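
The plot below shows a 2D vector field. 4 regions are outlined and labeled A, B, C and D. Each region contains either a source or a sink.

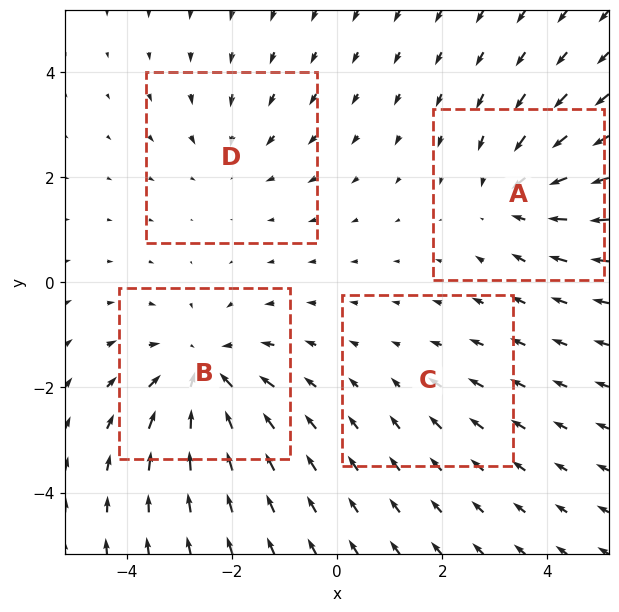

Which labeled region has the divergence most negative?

Divergence at each region's feature centre — A: about -4, B: about -6, C: about -2, D: about -3. Region B is most negative.

B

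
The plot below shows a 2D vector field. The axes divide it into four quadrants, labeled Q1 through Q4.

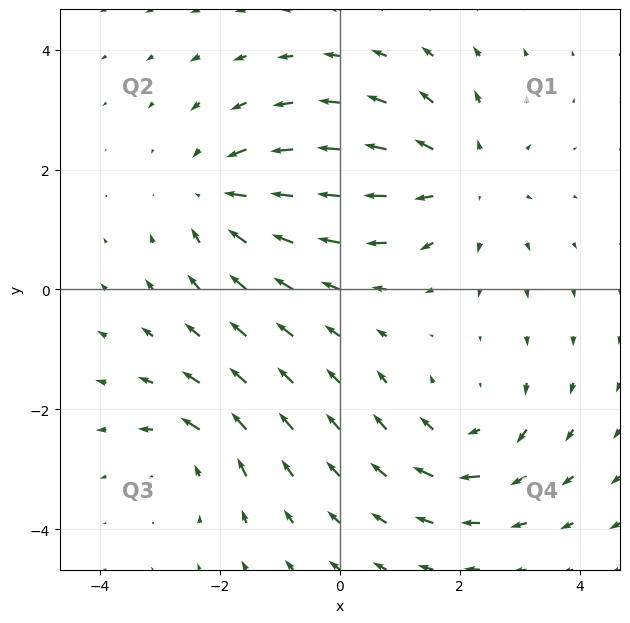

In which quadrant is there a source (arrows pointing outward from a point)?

Q1

The source sits at approximately (2.0, 1.9), which lies in quadrant Q1. The divergence there is about +4, positive as expected for a source.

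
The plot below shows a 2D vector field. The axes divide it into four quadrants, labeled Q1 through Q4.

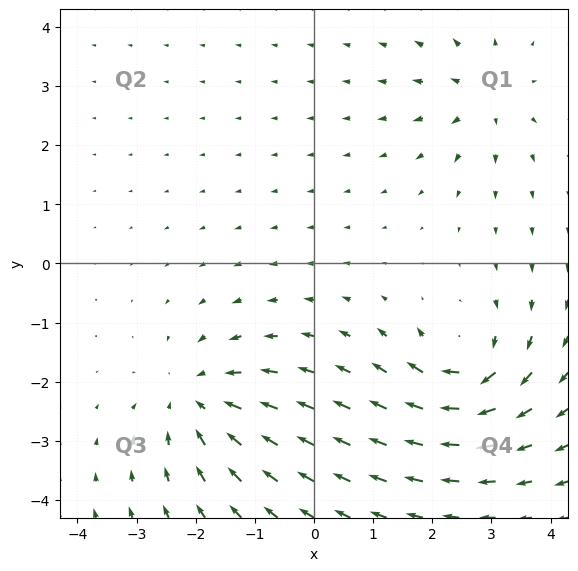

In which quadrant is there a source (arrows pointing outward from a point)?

Q1

The source sits at approximately (2.9, 2.8), which lies in quadrant Q1. The divergence there is about +4, positive as expected for a source.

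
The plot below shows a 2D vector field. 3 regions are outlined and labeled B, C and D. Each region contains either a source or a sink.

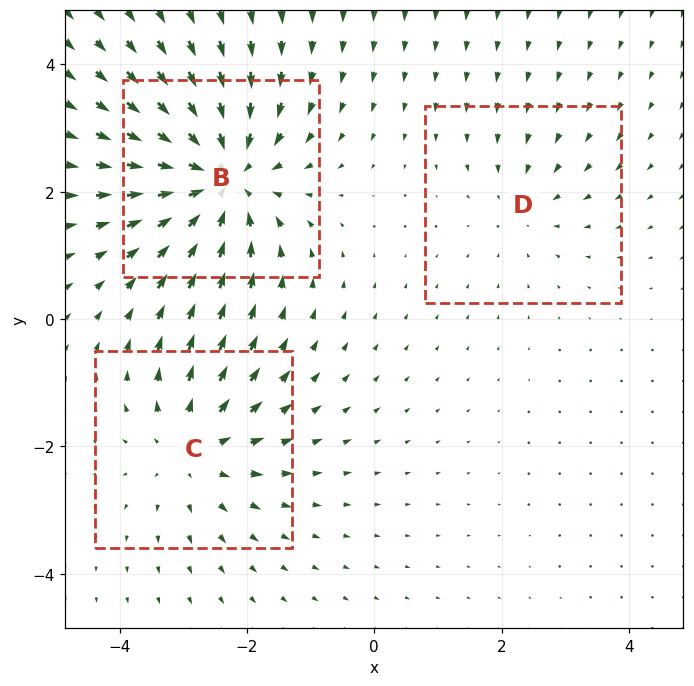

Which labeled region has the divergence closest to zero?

D

Divergence at each region's feature centre — B: about -5, C: about +3, D: about -2. Region D is closest to zero.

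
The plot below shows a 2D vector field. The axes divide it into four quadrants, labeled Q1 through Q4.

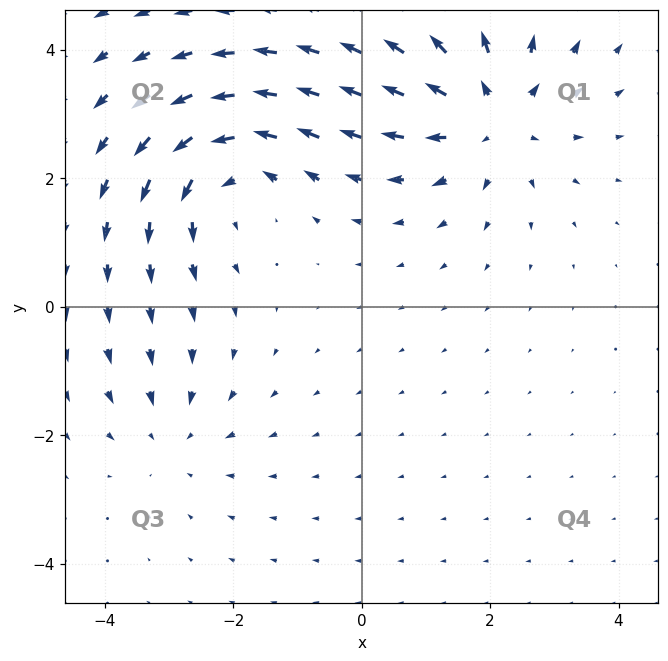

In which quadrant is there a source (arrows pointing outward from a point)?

The source sits at approximately (2.0, 3.0), which lies in quadrant Q1. The divergence there is about +5, positive as expected for a source.

Q1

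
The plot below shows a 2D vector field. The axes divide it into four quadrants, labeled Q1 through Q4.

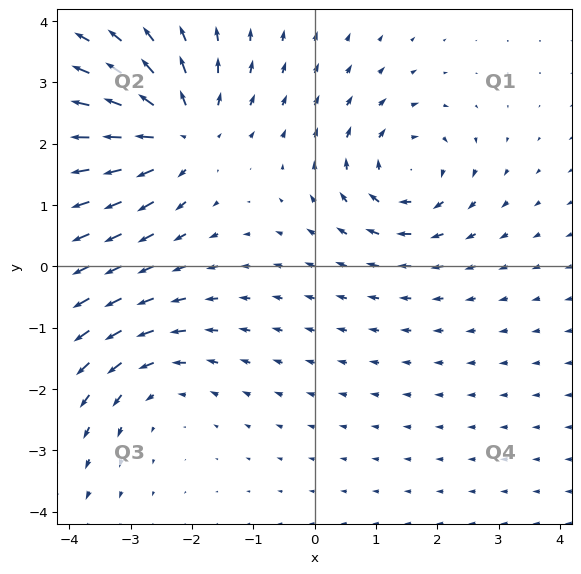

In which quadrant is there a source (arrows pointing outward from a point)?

The source sits at approximately (-2.2, 2.2), which lies in quadrant Q2. The divergence there is about +5, positive as expected for a source.

Q2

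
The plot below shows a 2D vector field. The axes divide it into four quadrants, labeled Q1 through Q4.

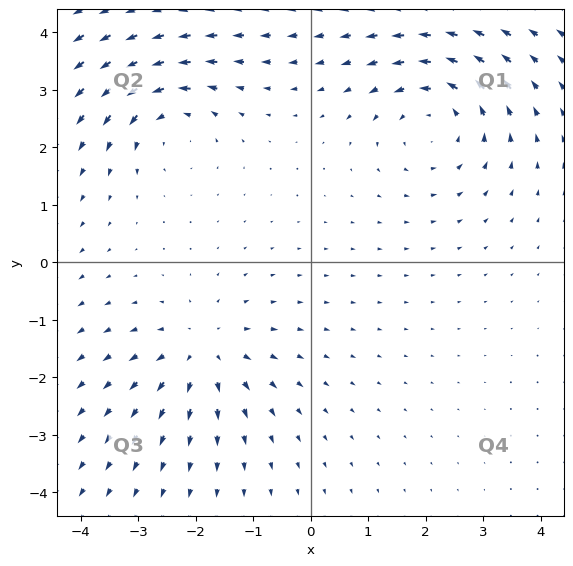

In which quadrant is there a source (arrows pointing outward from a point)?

The source sits at approximately (-1.9, -1.6), which lies in quadrant Q3. The divergence there is about +4, positive as expected for a source.

Q3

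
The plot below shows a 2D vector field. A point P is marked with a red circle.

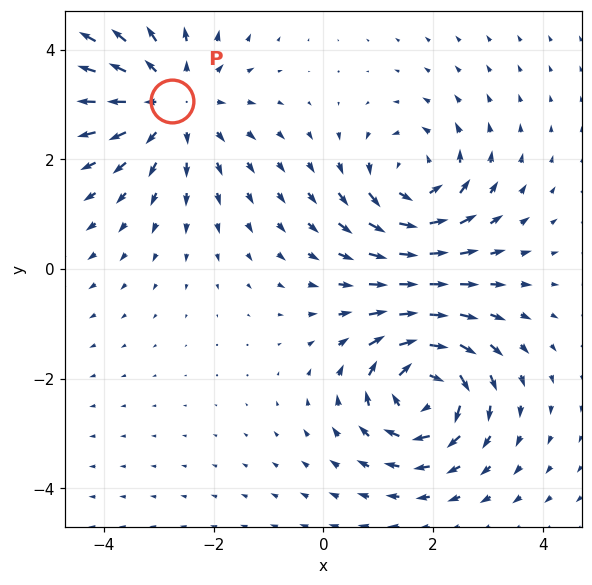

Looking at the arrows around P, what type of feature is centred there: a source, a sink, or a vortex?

At P (-2.8, 3.1) the arrows spread outward. Divergence about +3, curl ≈0 — positive divergence with near-zero curl is a source.

source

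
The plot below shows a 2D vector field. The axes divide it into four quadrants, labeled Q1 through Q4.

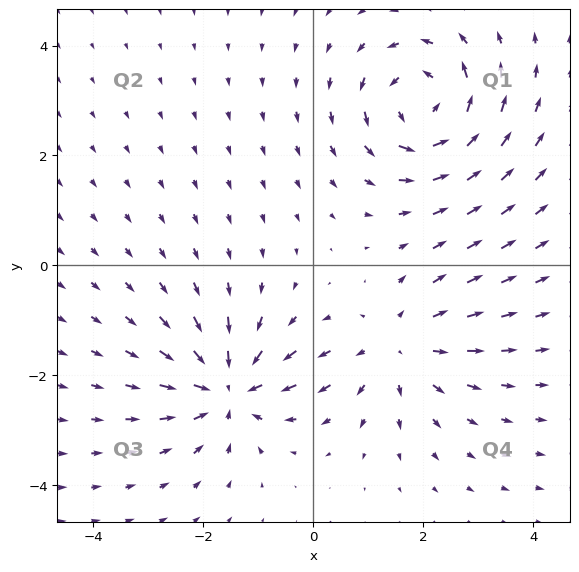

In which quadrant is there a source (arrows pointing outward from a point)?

The source sits at approximately (1.5, -1.5), which lies in quadrant Q4. The divergence there is about +3, positive as expected for a source.

Q4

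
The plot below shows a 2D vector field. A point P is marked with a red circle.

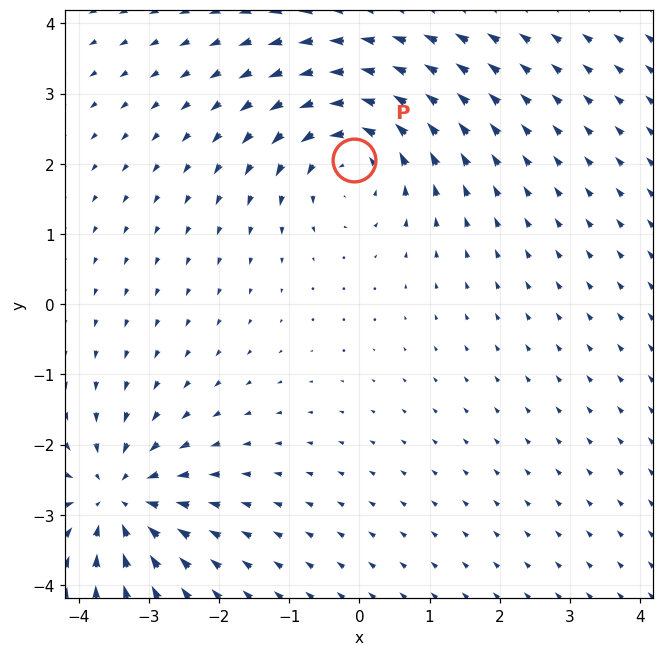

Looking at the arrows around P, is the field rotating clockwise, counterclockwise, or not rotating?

Near P at (-0.1, 2.1) the arrows circulate counterclockwise. The curl (z-component) there is about +5; positive curl means counterclockwise rotation.

counterclockwise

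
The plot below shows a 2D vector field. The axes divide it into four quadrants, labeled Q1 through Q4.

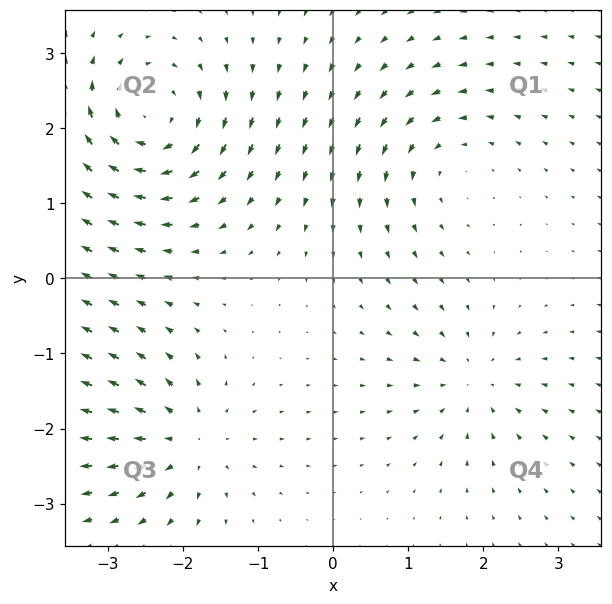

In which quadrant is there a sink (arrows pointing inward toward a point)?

The sink sits at approximately (1.9, -1.4), which lies in quadrant Q4. The divergence there is about -4, negative as expected for a sink.

Q4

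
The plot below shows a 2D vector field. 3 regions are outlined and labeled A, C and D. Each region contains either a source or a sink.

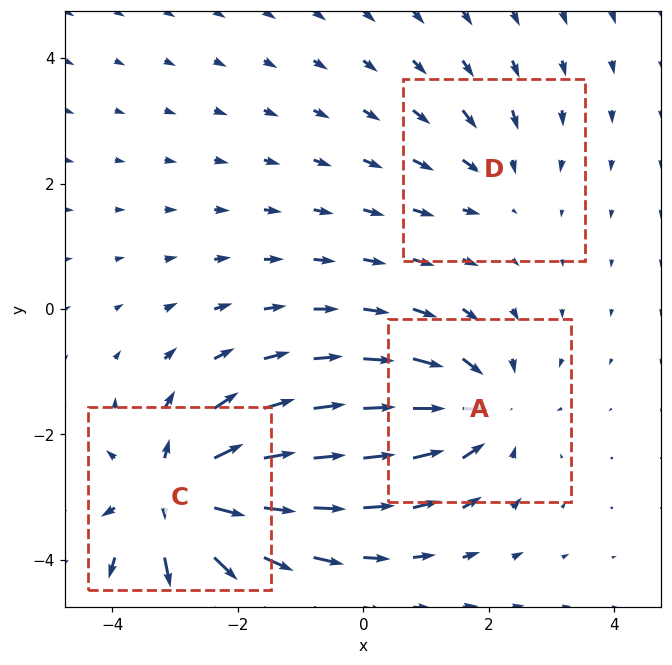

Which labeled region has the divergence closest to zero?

Divergence at each region's feature centre — A: about -4, C: about +6, D: about -2. Region D is closest to zero.

D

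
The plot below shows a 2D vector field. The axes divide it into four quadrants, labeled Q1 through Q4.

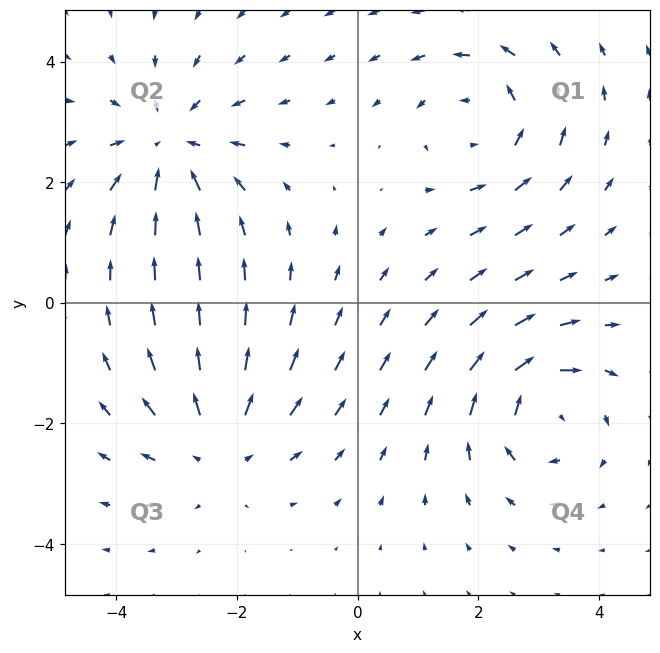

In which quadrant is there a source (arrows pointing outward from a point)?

Q3

The source sits at approximately (-2.3, -2.4), which lies in quadrant Q3. The divergence there is about +3, positive as expected for a source.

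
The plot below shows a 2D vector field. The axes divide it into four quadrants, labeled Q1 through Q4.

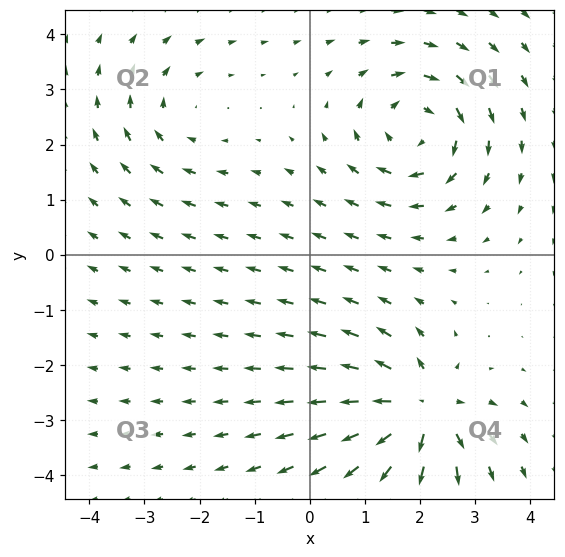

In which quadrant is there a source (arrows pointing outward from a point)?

The source sits at approximately (2.0, -2.8), which lies in quadrant Q4. The divergence there is about +6, positive as expected for a source.

Q4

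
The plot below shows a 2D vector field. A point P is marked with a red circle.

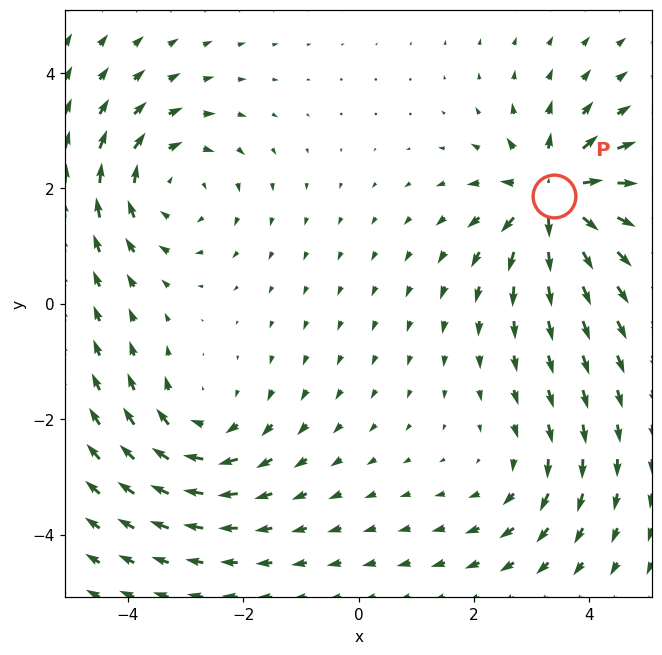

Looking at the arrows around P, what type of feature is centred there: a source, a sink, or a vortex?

At P (3.4, 1.9) the arrows spread outward. Divergence about +7, curl ≈0 — positive divergence with near-zero curl is a source.

source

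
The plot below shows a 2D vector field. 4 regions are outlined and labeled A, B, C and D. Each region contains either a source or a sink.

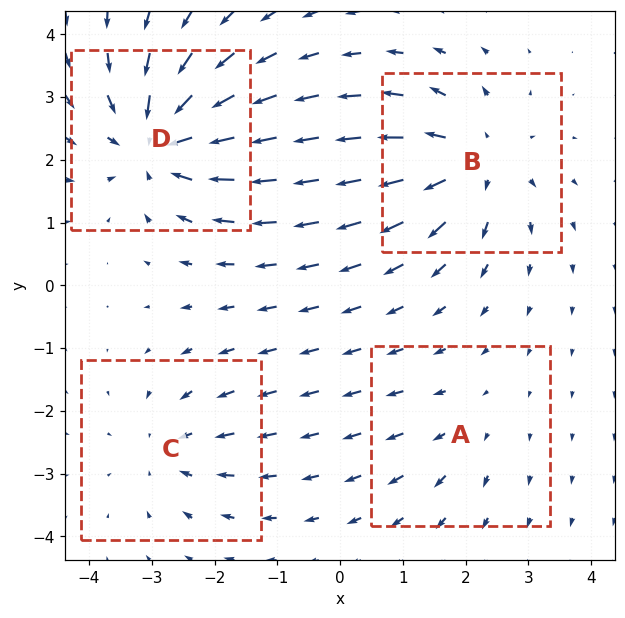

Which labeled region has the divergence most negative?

D

Divergence at each region's feature centre — A: about +2, B: about +5, C: about -3, D: about -6. Region D is most negative.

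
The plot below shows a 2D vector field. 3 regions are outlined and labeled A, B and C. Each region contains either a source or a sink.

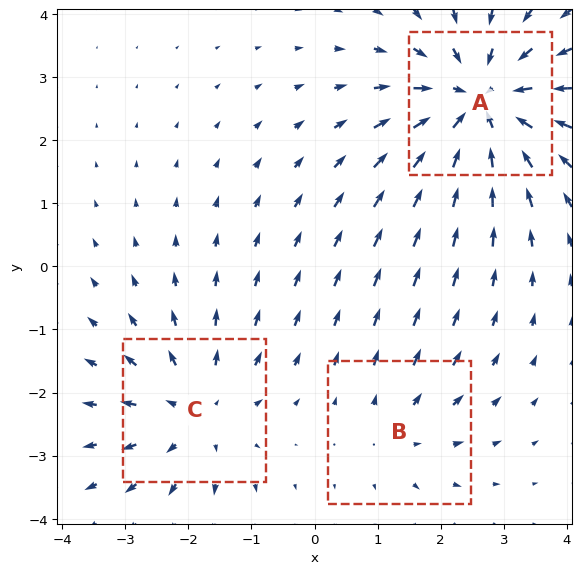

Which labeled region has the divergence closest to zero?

Divergence at each region's feature centre — A: about -5, B: about +2, C: about +3. Region B is closest to zero.

B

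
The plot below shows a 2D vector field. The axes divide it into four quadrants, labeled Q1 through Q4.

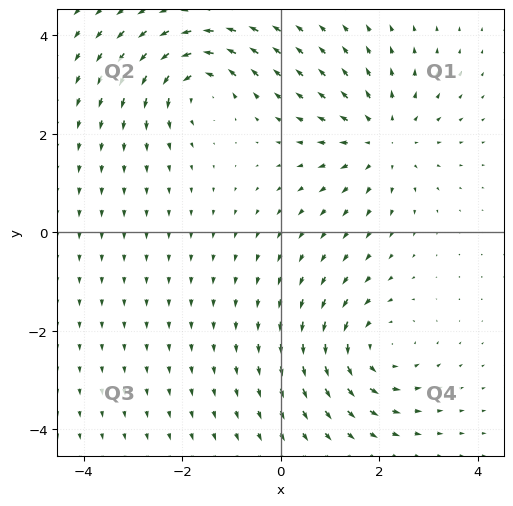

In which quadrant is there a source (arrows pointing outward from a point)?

The source sits at approximately (2.1, 1.9), which lies in quadrant Q1. The divergence there is about +4, positive as expected for a source.

Q1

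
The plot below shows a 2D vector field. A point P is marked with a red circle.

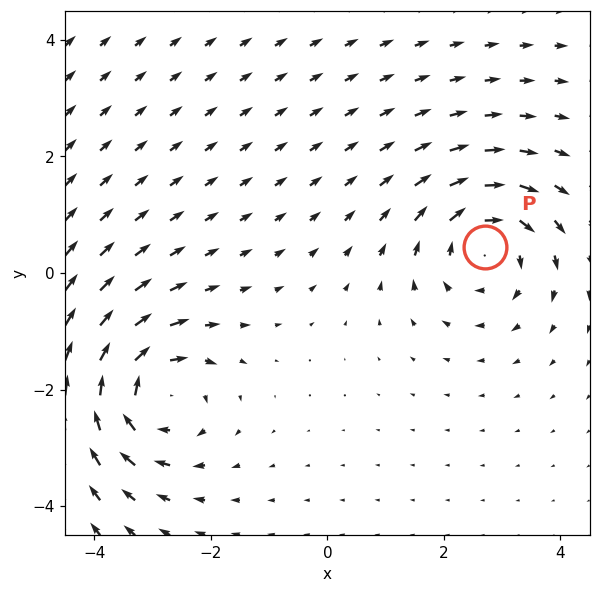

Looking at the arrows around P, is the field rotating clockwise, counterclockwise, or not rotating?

Near P at (2.7, 0.4) the arrows circulate clockwise. The curl (z-component) there is about -4; negative curl means clockwise rotation.

clockwise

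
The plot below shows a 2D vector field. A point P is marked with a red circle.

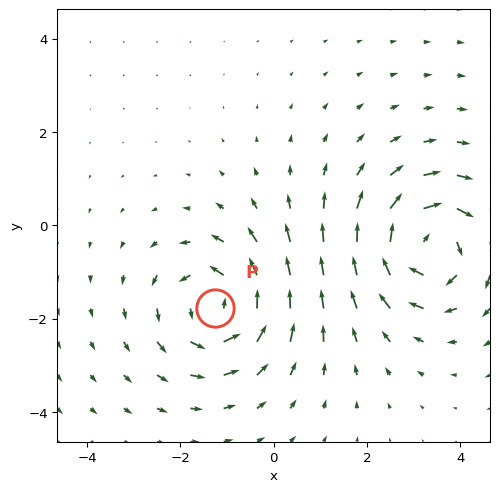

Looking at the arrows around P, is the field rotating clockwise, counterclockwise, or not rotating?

Near P at (-1.2, -1.8) the arrows circulate counterclockwise. The curl (z-component) there is about +4; positive curl means counterclockwise rotation.

counterclockwise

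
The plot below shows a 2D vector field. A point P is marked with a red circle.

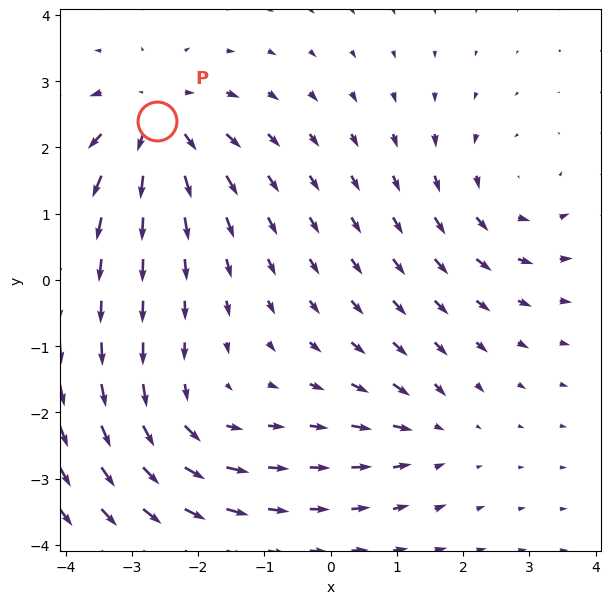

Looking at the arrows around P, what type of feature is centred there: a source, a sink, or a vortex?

At P (-2.6, 2.4) the arrows spread outward. Divergence about +6, curl ≈0 — positive divergence with near-zero curl is a source.

source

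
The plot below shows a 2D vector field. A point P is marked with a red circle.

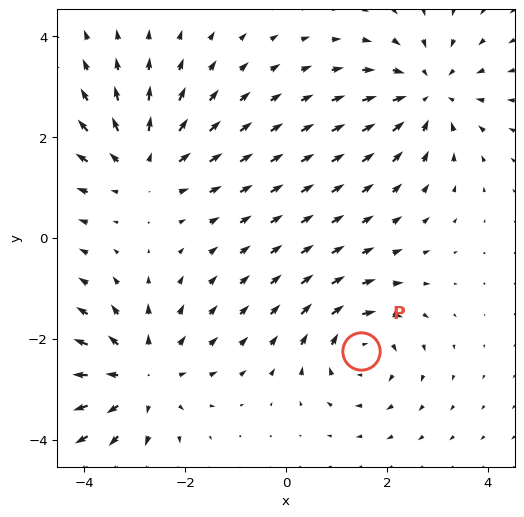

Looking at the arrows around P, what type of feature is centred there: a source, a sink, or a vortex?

At P (1.5, -2.2) the arrows circulate clockwise. Divergence ≈0, curl about -5 — near-zero divergence with nonzero curl is a vortex.

vortex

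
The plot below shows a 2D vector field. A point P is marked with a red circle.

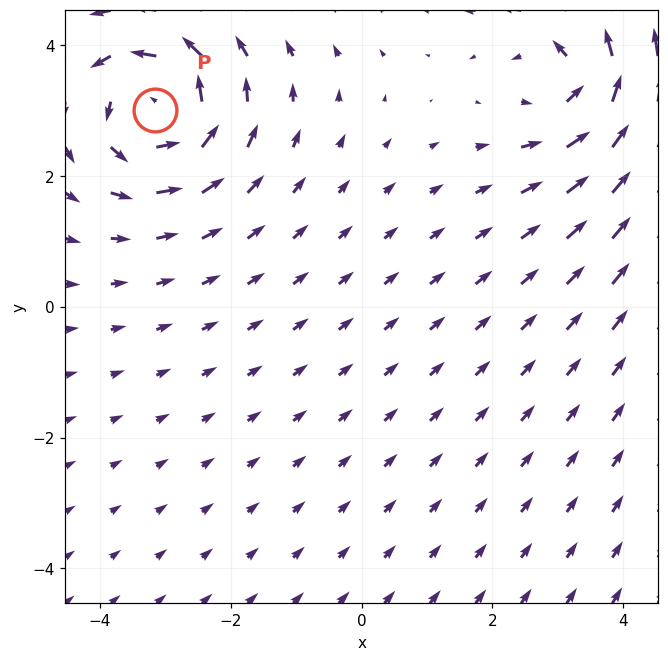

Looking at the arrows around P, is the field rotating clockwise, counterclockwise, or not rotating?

Near P at (-3.2, 3.0) the arrows circulate counterclockwise. The curl (z-component) there is about +4; positive curl means counterclockwise rotation.

counterclockwise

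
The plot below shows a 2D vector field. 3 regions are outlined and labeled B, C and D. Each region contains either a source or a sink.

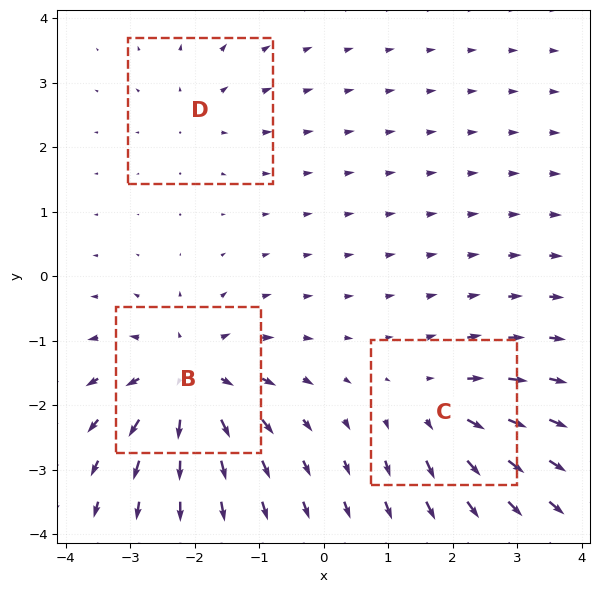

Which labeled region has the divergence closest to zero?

D

Divergence at each region's feature centre — B: about +5, C: about +4, D: about +2. Region D is closest to zero.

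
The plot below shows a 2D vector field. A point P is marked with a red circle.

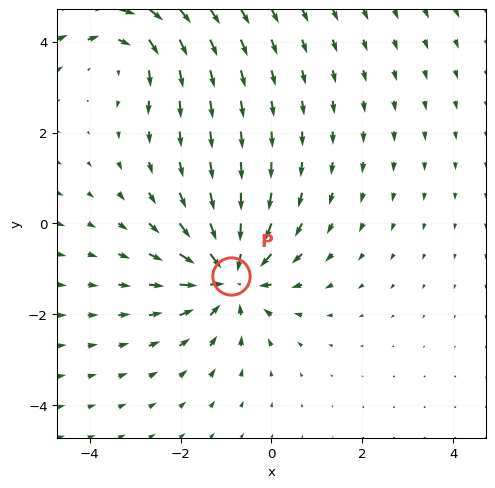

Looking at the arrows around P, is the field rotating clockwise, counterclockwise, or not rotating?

not rotating

Near P at (-0.9, -1.2) the arrows show no circulation. The curl there is ≈0.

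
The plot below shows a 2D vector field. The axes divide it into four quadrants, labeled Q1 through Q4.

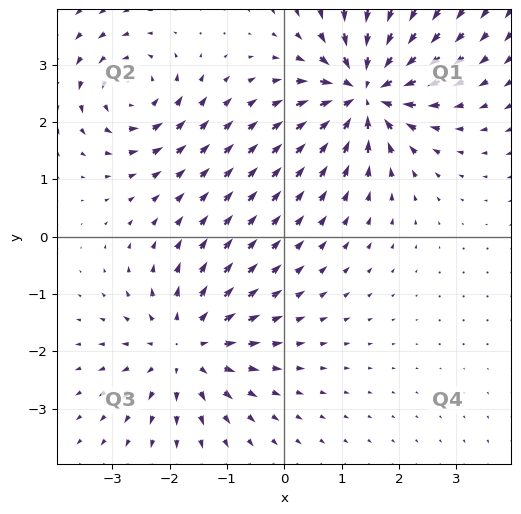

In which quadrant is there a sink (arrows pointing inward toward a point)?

Q1

The sink sits at approximately (1.4, 2.5), which lies in quadrant Q1. The divergence there is about -7, negative as expected for a sink.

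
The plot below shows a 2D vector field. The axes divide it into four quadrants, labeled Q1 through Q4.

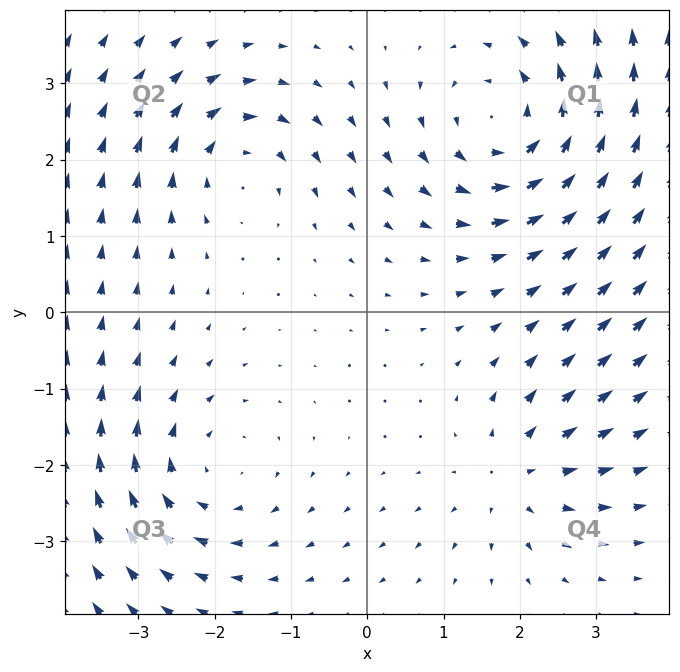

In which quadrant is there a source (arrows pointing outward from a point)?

The source sits at approximately (2.0, -2.1), which lies in quadrant Q4. The divergence there is about +3, positive as expected for a source.

Q4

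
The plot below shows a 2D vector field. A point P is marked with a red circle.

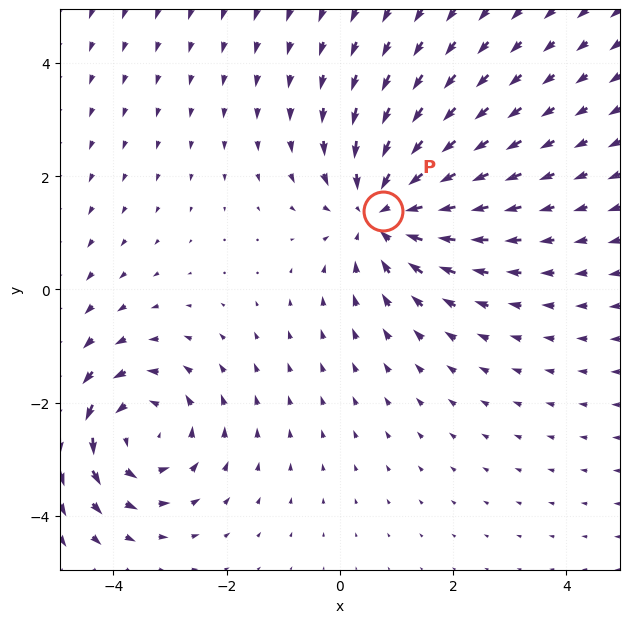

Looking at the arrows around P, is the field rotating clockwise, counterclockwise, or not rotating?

Near P at (0.8, 1.4) the arrows show no circulation. The curl there is ≈0.

not rotating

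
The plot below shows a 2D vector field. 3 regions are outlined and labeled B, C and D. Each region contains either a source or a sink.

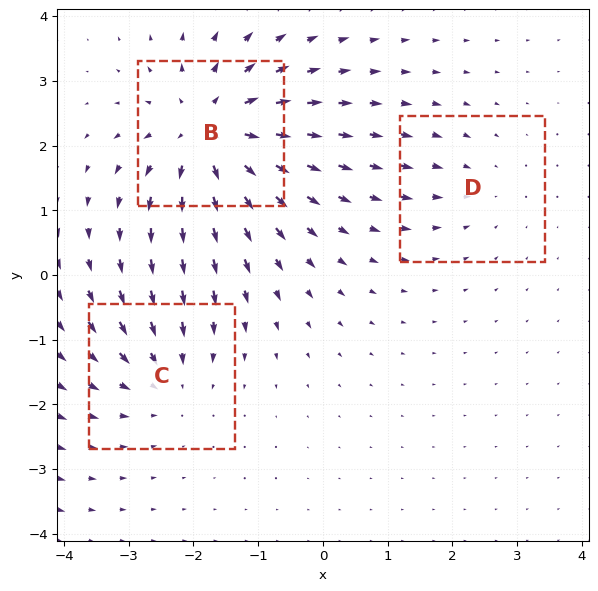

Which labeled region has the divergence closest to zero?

Divergence at each region's feature centre — B: about +5, C: about -3, D: about -2. Region D is closest to zero.

D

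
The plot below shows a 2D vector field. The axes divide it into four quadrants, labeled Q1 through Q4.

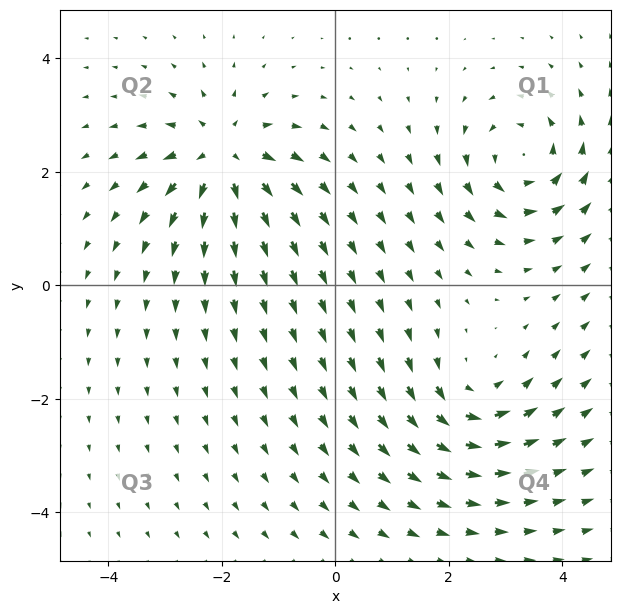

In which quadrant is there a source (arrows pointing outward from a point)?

Q2

The source sits at approximately (-2.0, 2.3), which lies in quadrant Q2. The divergence there is about +6, positive as expected for a source.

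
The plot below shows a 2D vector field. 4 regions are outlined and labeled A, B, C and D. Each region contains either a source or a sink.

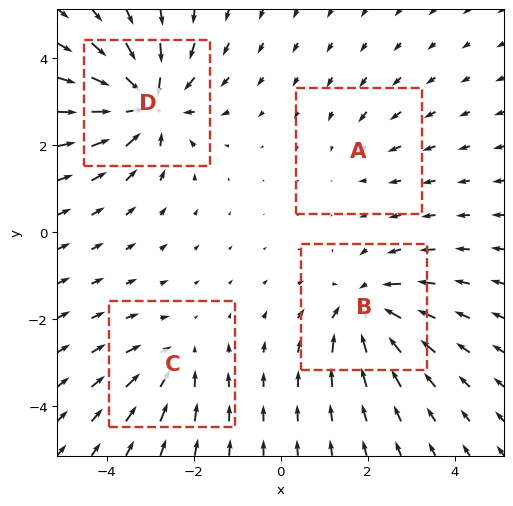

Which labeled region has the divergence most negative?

D

Divergence at each region's feature centre — A: about -2, B: about -5, C: about -3, D: about -7. Region D is most negative.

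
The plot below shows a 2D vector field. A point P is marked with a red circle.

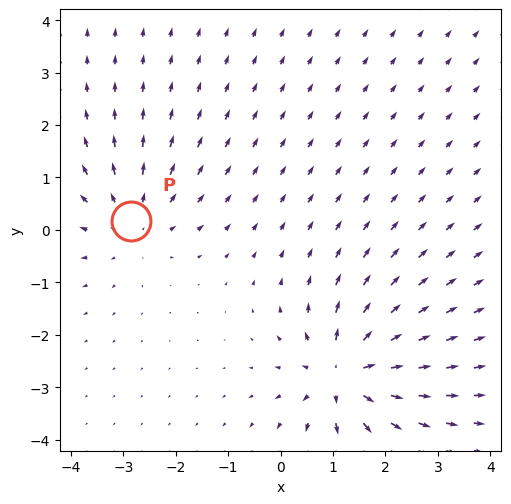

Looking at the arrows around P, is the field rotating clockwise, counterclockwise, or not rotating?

Near P at (-2.8, 0.2) the arrows show no circulation. The curl there is ≈0.

not rotating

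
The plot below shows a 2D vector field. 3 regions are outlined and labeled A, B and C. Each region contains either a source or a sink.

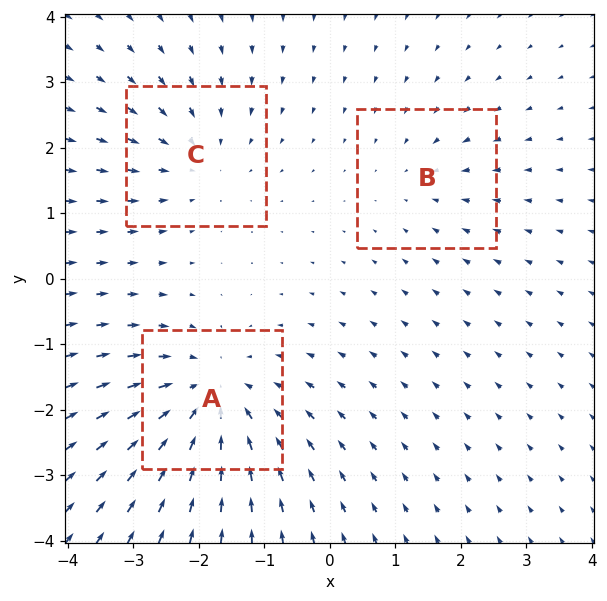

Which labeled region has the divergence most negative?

A

Divergence at each region's feature centre — A: about -5, B: about -2, C: about -3. Region A is most negative.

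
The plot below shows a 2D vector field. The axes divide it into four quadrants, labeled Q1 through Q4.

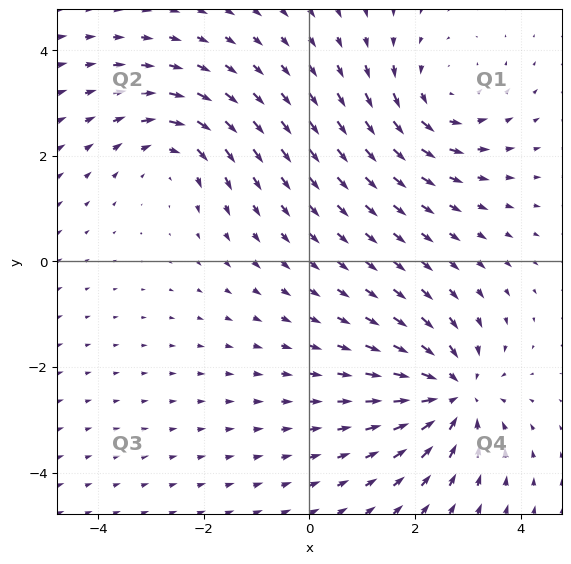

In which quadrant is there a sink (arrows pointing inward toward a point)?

The sink sits at approximately (2.7, -2.5), which lies in quadrant Q4. The divergence there is about -5, negative as expected for a sink.

Q4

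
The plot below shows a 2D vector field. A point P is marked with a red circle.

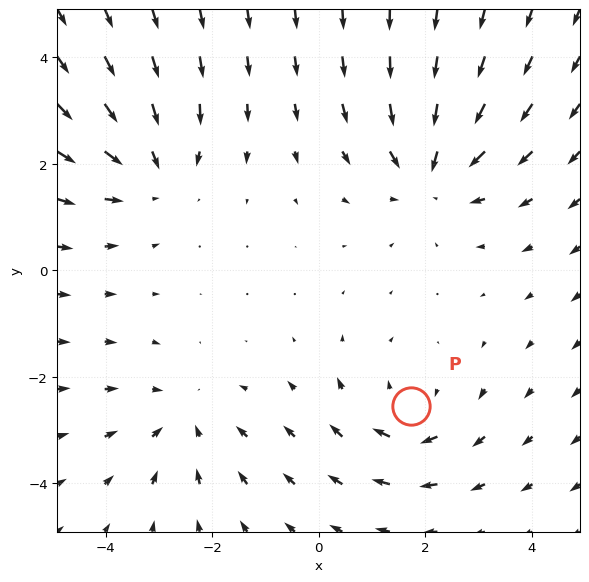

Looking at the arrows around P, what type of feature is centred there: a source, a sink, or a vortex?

At P (1.7, -2.6) the arrows circulate clockwise. Divergence ≈0, curl about -4 — near-zero divergence with nonzero curl is a vortex.

vortex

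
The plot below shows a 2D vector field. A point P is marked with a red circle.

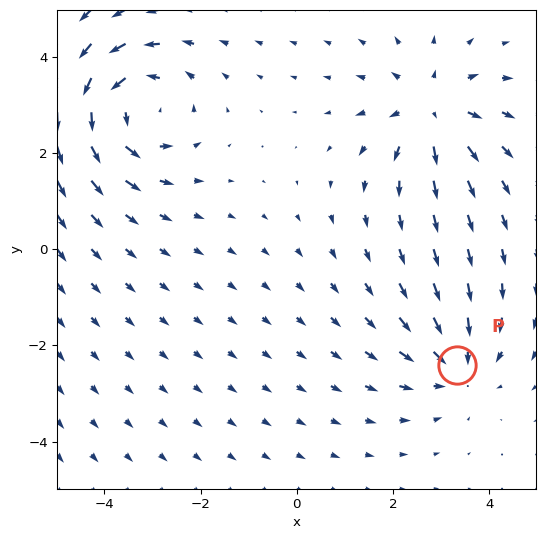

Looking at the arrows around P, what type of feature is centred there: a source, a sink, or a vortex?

At P (3.3, -2.4) the arrows converge inward. Divergence about -3, curl ≈0 — negative divergence with near-zero curl is a sink.

sink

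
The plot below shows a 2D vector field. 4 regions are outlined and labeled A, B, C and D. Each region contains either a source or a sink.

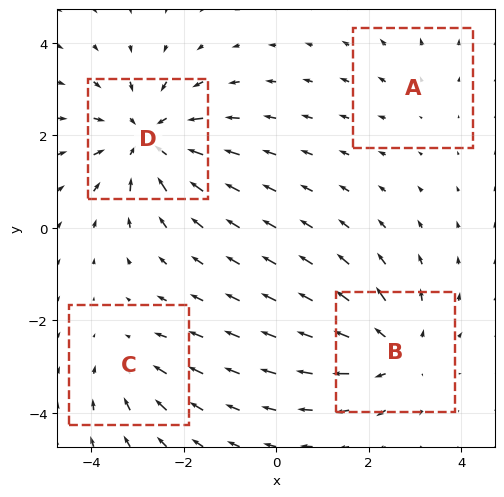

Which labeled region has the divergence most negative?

Divergence at each region's feature centre — A: about +2, B: about +5, C: about -3, D: about -6. Region D is most negative.

D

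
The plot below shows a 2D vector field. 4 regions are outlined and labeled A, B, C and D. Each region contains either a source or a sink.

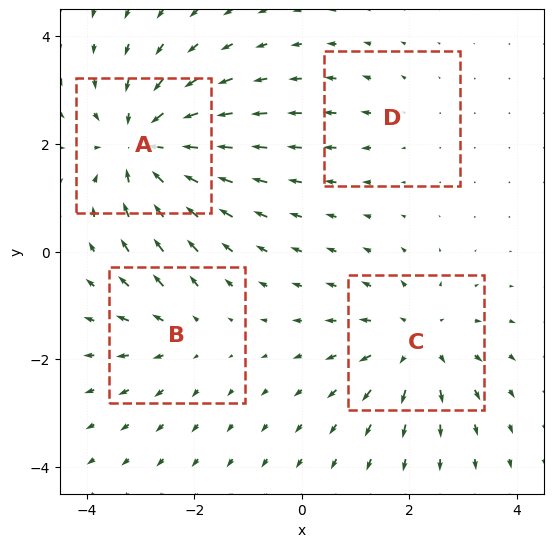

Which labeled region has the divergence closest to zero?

Divergence at each region's feature centre — A: about -7, B: about +3, C: about +5, D: about +2. Region D is closest to zero.

D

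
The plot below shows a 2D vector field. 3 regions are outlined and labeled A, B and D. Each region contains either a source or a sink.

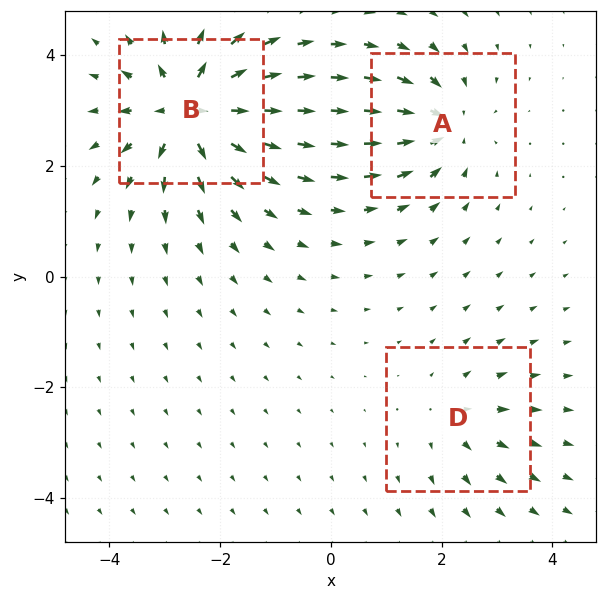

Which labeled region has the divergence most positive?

B

Divergence at each region's feature centre — A: about -4, B: about +6, D: about +2. Region B is most positive.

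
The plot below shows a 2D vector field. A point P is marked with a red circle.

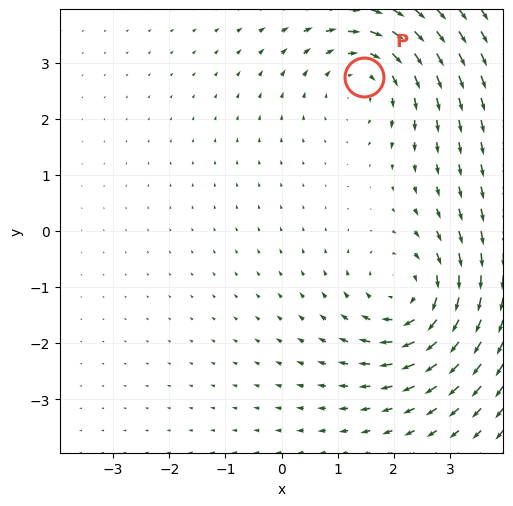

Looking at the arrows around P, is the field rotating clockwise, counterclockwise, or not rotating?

clockwise

Near P at (1.5, 2.7) the arrows circulate clockwise. The curl (z-component) there is about -3; negative curl means clockwise rotation.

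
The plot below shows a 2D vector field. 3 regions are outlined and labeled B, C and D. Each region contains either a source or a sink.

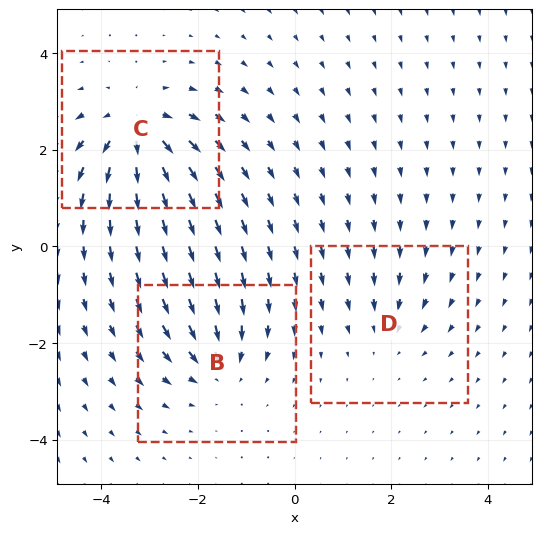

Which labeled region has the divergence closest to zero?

D

Divergence at each region's feature centre — B: about -4, C: about +5, D: about -2. Region D is closest to zero.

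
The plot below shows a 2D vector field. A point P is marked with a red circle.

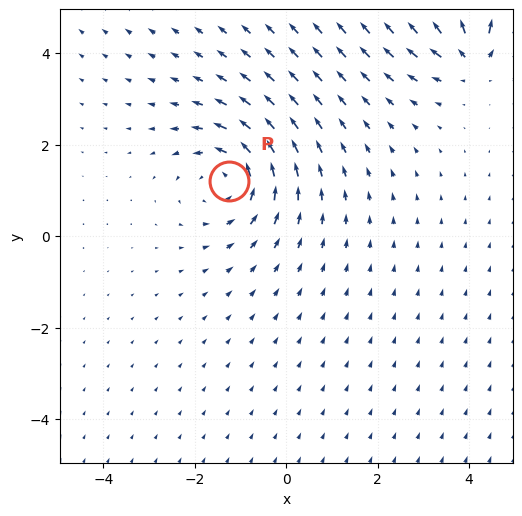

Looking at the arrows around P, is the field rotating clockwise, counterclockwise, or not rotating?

counterclockwise

Near P at (-1.3, 1.2) the arrows circulate counterclockwise. The curl (z-component) there is about +3; positive curl means counterclockwise rotation.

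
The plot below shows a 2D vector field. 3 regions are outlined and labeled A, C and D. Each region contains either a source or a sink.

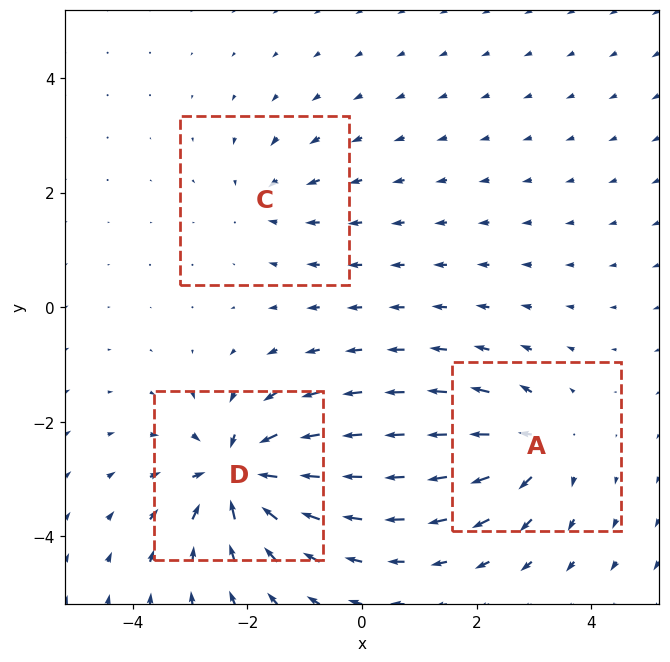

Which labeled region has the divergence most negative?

Divergence at each region's feature centre — A: about +4, C: about -3, D: about -6. Region D is most negative.

D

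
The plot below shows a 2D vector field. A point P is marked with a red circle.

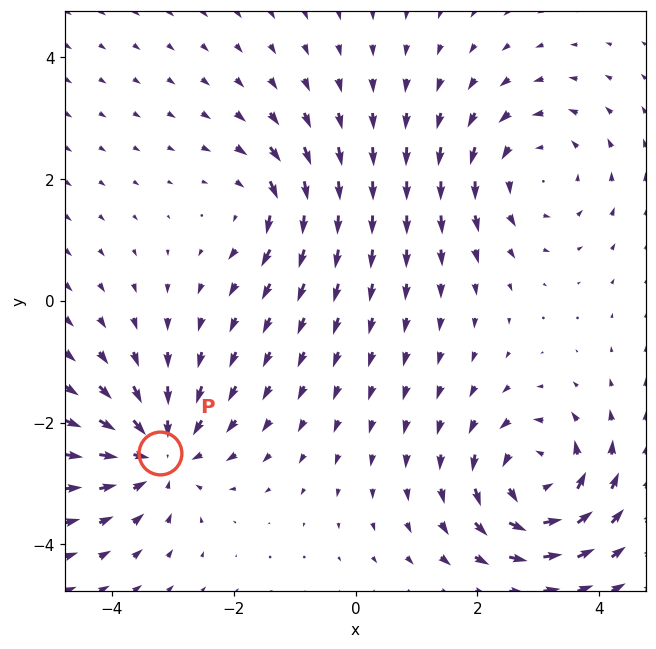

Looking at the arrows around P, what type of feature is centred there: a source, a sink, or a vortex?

At P (-3.2, -2.5) the arrows converge inward. Divergence about -5, curl ≈0 — negative divergence with near-zero curl is a sink.

sink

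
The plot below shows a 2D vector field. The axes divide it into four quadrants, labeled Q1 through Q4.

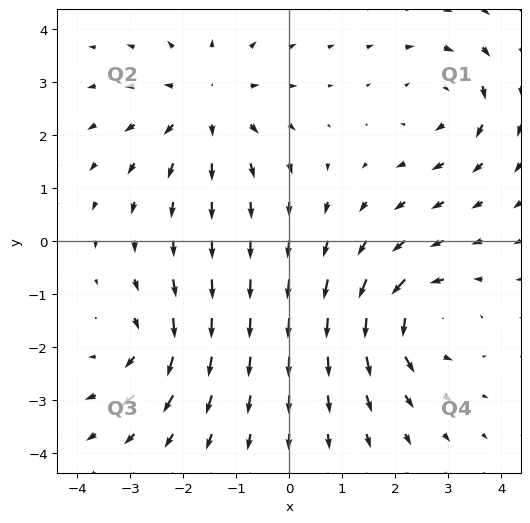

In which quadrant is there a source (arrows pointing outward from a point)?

The source sits at approximately (-1.6, 2.6), which lies in quadrant Q2. The divergence there is about +4, positive as expected for a source.

Q2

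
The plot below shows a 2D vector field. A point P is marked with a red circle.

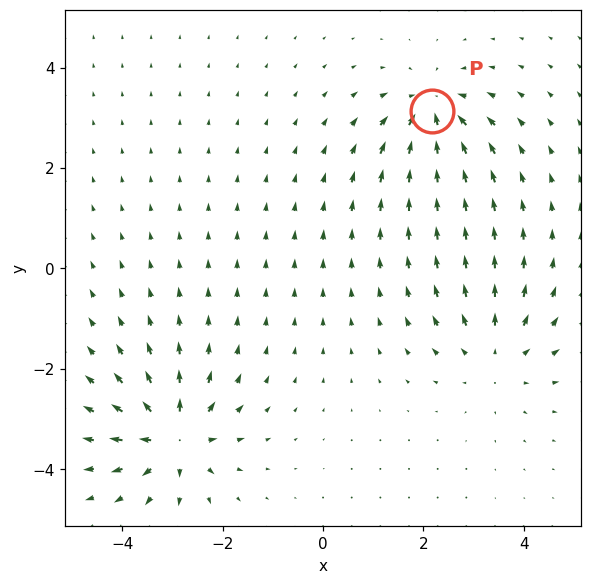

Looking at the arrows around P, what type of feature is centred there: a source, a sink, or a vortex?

At P (2.2, 3.1) the arrows converge inward. Divergence about -4, curl ≈0 — negative divergence with near-zero curl is a sink.

sink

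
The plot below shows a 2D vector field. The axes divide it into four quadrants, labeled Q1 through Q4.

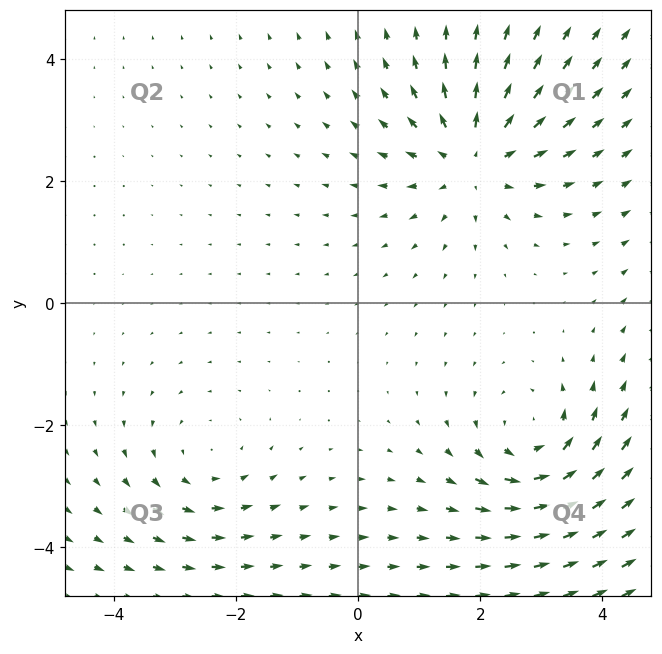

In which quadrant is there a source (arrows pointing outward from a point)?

Q1

The source sits at approximately (1.9, 2.4), which lies in quadrant Q1. The divergence there is about +4, positive as expected for a source.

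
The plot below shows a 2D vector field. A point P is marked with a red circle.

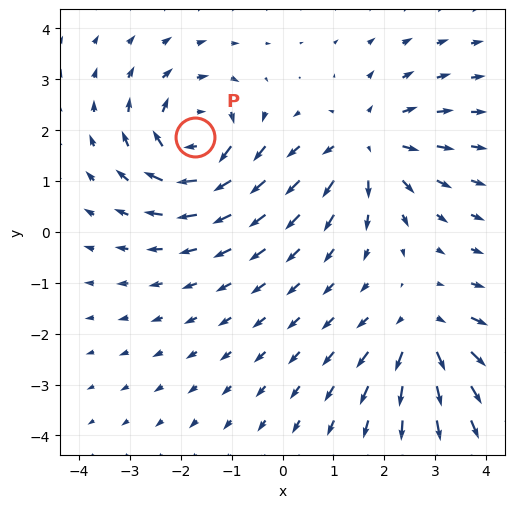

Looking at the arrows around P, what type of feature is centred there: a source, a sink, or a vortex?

vortex

At P (-1.7, 1.9) the arrows circulate clockwise. Divergence ≈0, curl about -5 — near-zero divergence with nonzero curl is a vortex.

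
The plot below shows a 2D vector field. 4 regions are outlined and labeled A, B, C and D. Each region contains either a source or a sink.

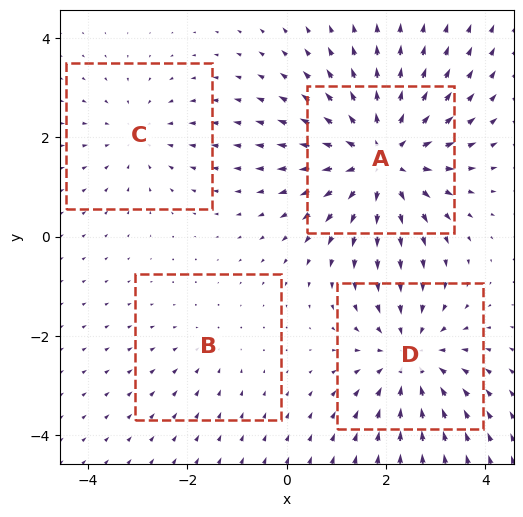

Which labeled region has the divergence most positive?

Divergence at each region's feature centre — A: about +6, B: about -2, C: about -3, D: about -4. Region A is most positive.

A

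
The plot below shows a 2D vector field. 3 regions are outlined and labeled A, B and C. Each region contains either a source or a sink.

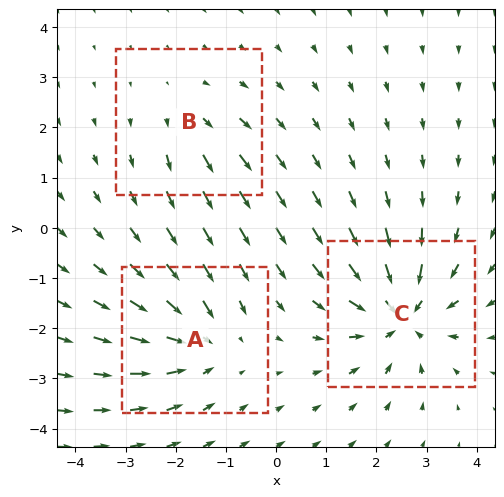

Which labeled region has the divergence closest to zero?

Divergence at each region's feature centre — A: about -4, B: about +2, C: about -5. Region B is closest to zero.

B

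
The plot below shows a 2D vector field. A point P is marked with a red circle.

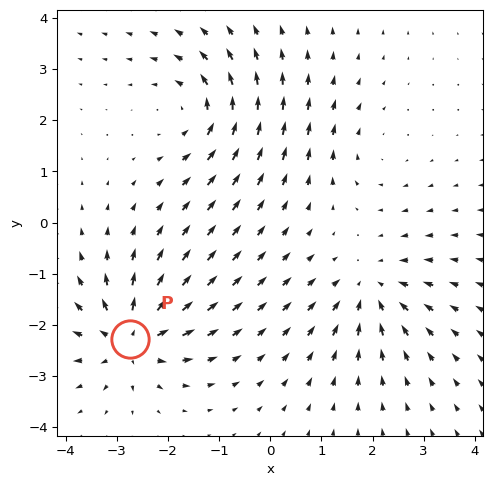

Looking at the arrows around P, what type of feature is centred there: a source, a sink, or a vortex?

source

At P (-2.7, -2.3) the arrows spread outward. Divergence about +6, curl ≈0 — positive divergence with near-zero curl is a source.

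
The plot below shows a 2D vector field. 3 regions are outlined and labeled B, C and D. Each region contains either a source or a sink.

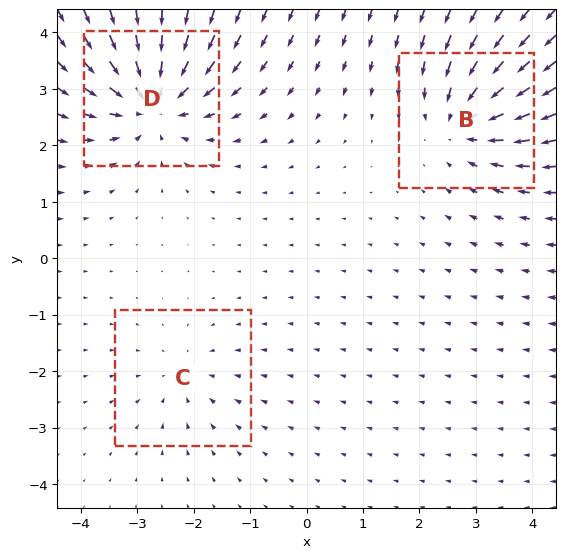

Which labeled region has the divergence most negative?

D

Divergence at each region's feature centre — B: about -4, C: about -2, D: about -5. Region D is most negative.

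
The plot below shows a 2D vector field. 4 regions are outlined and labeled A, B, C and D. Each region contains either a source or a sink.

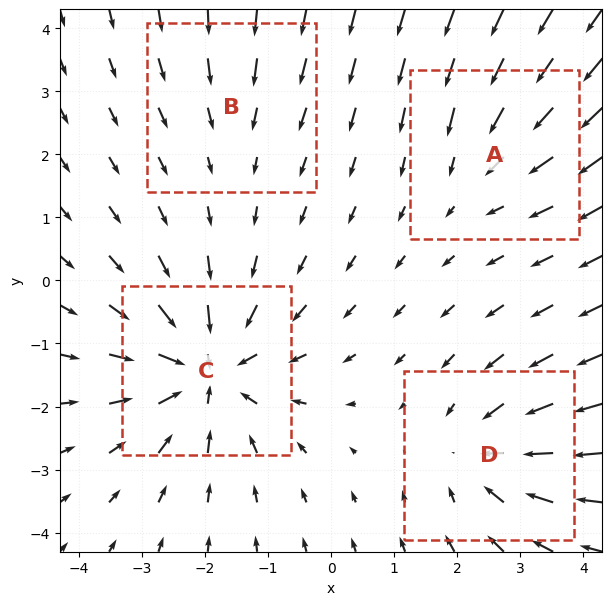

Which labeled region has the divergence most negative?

C

Divergence at each region's feature centre — A: about -3, B: about -2, C: about -7, D: about -4. Region C is most negative.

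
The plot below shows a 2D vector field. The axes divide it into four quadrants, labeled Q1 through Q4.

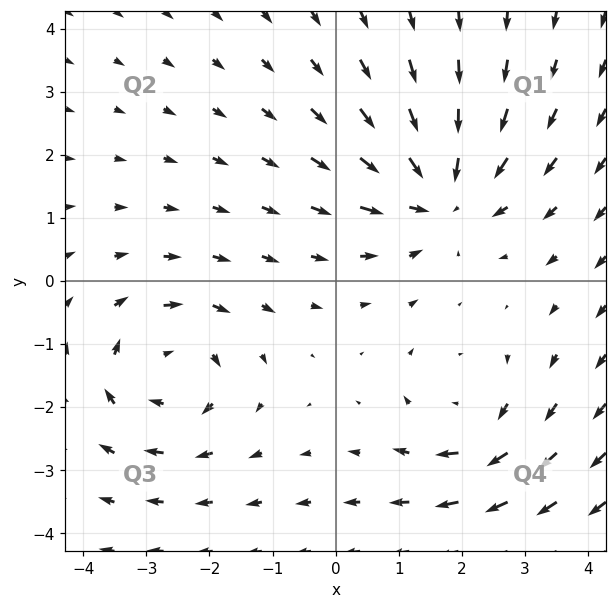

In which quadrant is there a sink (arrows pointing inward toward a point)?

The sink sits at approximately (1.7, 1.4), which lies in quadrant Q1. The divergence there is about -5, negative as expected for a sink.

Q1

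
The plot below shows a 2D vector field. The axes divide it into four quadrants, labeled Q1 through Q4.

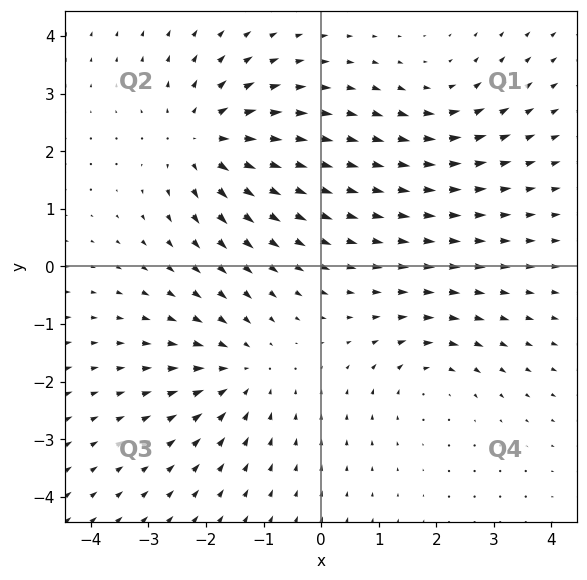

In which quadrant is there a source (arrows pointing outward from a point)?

The source sits at approximately (-2.1, 2.2), which lies in quadrant Q2. The divergence there is about +4, positive as expected for a source.

Q2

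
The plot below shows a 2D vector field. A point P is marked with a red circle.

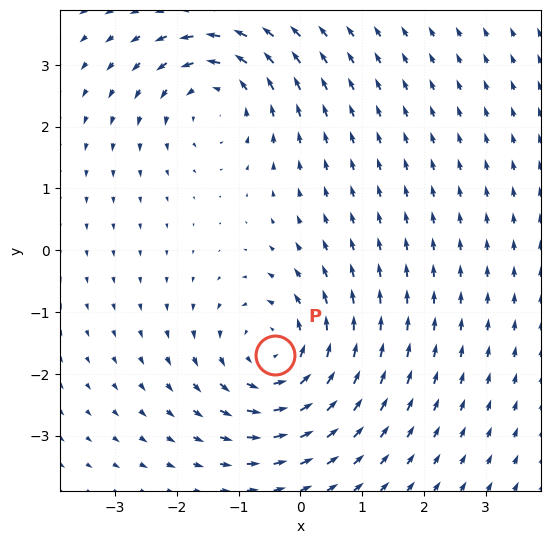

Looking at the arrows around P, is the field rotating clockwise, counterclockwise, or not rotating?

counterclockwise

Near P at (-0.4, -1.7) the arrows circulate counterclockwise. The curl (z-component) there is about +4; positive curl means counterclockwise rotation.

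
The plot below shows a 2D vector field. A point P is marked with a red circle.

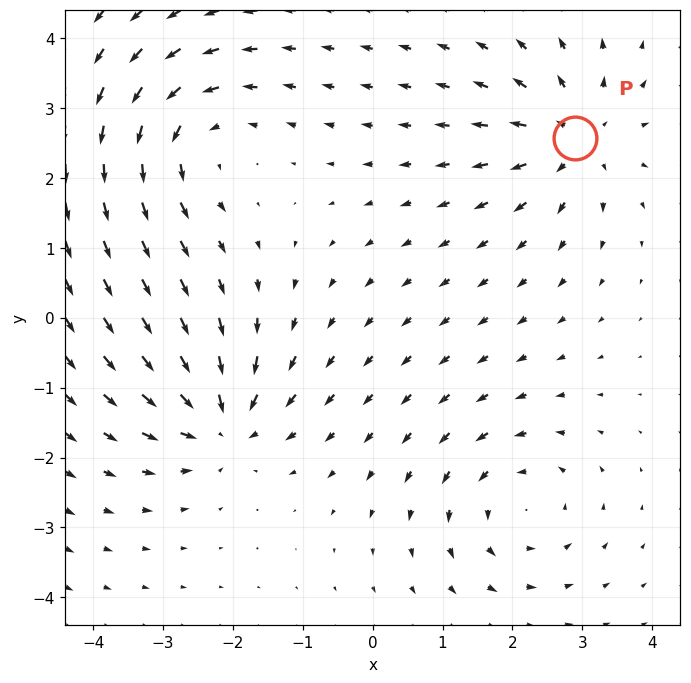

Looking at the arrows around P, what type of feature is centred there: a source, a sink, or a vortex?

At P (2.9, 2.6) the arrows spread outward. Divergence about +5, curl ≈0 — positive divergence with near-zero curl is a source.

source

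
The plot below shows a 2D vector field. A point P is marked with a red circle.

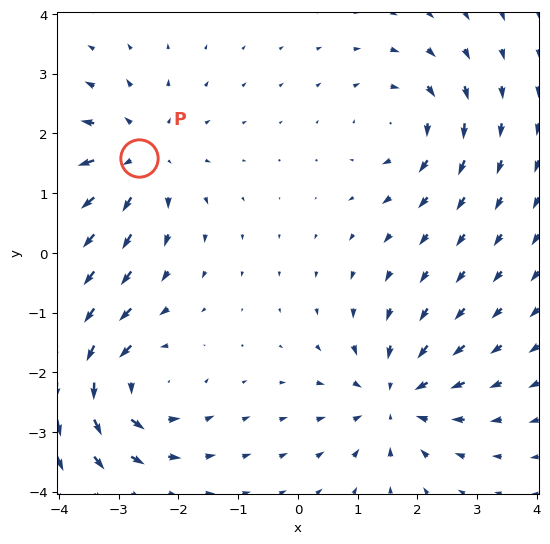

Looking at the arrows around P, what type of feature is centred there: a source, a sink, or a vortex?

At P (-2.7, 1.6) the arrows spread outward. Divergence about +3, curl ≈0 — positive divergence with near-zero curl is a source.

source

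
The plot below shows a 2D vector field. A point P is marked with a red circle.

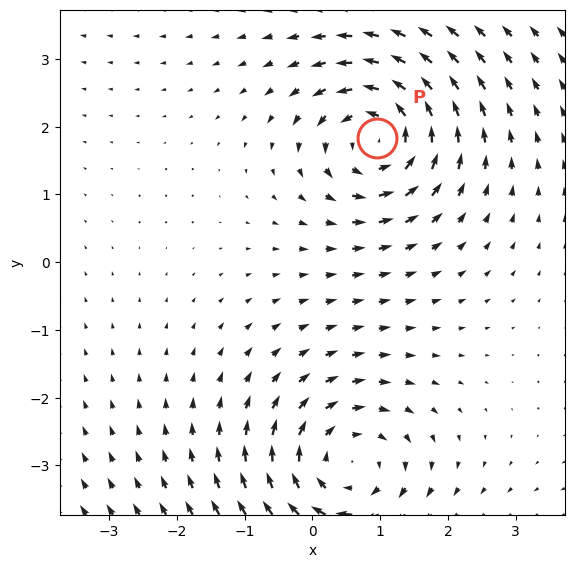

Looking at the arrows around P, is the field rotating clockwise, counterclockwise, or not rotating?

Near P at (1.0, 1.8) the arrows circulate counterclockwise. The curl (z-component) there is about +5; positive curl means counterclockwise rotation.

counterclockwise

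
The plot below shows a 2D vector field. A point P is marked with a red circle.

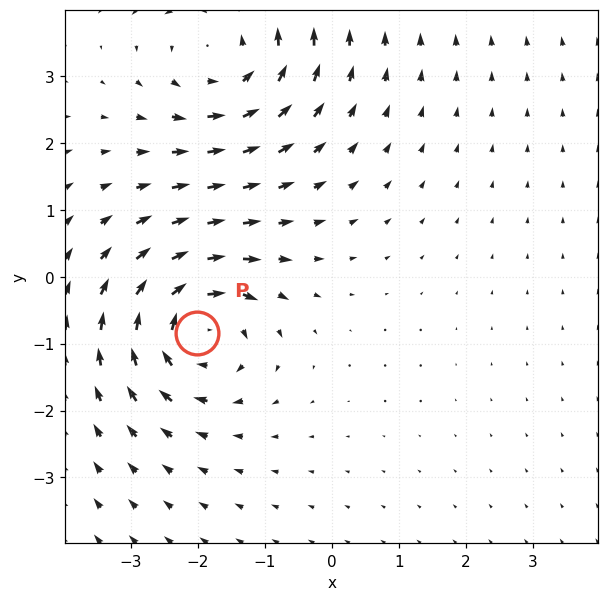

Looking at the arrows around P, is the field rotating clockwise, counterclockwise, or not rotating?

clockwise

Near P at (-2.0, -0.8) the arrows circulate clockwise. The curl (z-component) there is about -6; negative curl means clockwise rotation.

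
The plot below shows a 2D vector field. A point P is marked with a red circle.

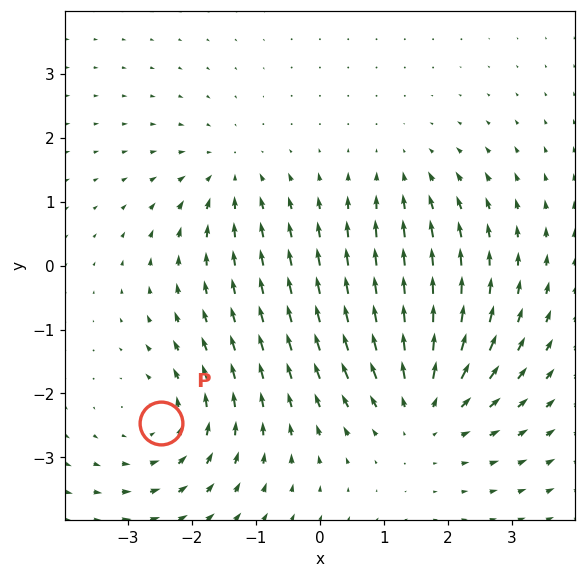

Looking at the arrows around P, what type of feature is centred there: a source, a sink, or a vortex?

At P (-2.5, -2.5) the arrows circulate counterclockwise. Divergence ≈0, curl about +4 — near-zero divergence with nonzero curl is a vortex.

vortex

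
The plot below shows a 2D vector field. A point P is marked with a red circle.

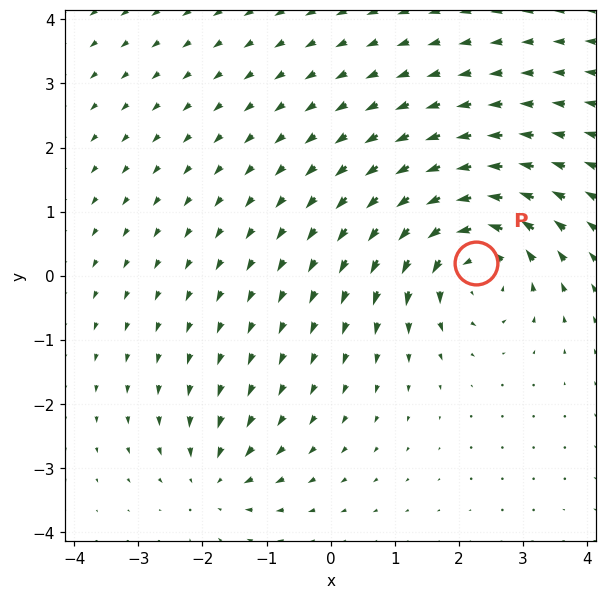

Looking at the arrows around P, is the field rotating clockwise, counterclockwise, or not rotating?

counterclockwise

Near P at (2.3, 0.2) the arrows circulate counterclockwise. The curl (z-component) there is about +6; positive curl means counterclockwise rotation.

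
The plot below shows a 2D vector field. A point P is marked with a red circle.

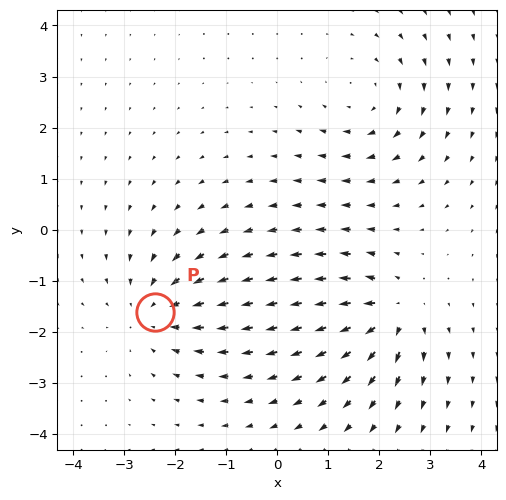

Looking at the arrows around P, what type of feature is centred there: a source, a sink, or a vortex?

At P (-2.4, -1.6) the arrows converge inward. Divergence about -4, curl ≈0 — negative divergence with near-zero curl is a sink.

sink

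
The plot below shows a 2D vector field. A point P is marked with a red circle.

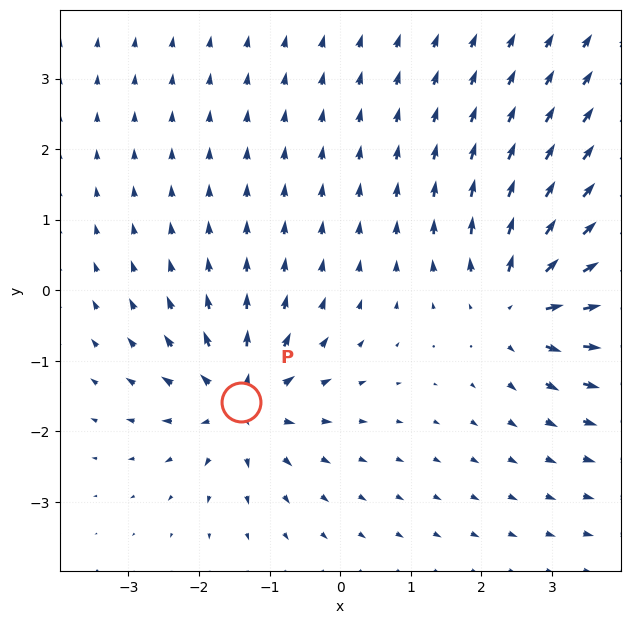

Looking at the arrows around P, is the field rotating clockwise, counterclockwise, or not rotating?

Near P at (-1.4, -1.6) the arrows show no circulation. The curl there is ≈0.

not rotating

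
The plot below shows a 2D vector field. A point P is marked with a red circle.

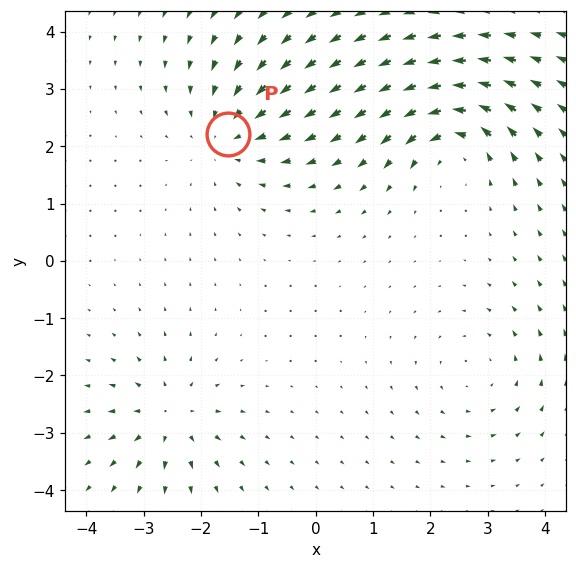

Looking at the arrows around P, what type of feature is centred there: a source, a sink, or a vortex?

sink

At P (-1.5, 2.2) the arrows converge inward. Divergence about -3, curl ≈0 — negative divergence with near-zero curl is a sink.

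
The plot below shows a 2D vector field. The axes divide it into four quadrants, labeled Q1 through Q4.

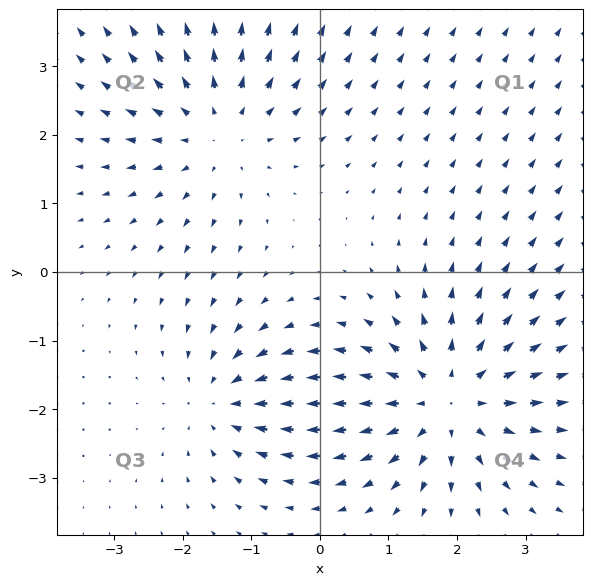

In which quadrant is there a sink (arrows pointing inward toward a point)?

Q3

The sink sits at approximately (-1.4, -1.9), which lies in quadrant Q3. The divergence there is about -3, negative as expected for a sink.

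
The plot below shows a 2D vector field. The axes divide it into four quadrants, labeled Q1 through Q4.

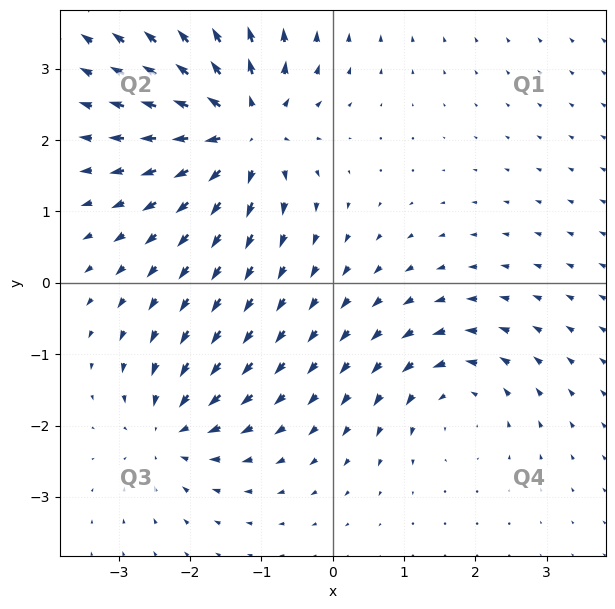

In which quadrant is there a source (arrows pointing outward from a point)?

Q2

The source sits at approximately (-1.2, 2.1), which lies in quadrant Q2. The divergence there is about +6, positive as expected for a source.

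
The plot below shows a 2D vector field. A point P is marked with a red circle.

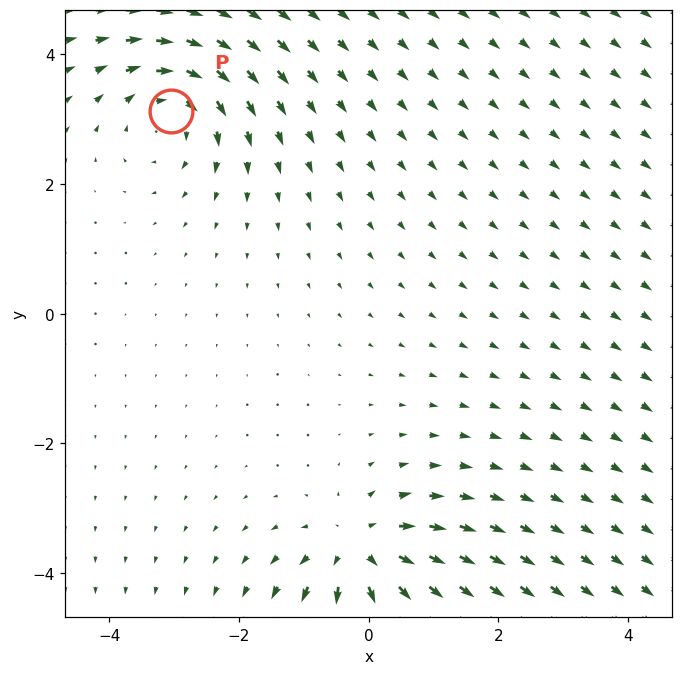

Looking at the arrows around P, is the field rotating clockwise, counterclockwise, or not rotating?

Near P at (-3.0, 3.1) the arrows circulate clockwise. The curl (z-component) there is about -3; negative curl means clockwise rotation.

clockwise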